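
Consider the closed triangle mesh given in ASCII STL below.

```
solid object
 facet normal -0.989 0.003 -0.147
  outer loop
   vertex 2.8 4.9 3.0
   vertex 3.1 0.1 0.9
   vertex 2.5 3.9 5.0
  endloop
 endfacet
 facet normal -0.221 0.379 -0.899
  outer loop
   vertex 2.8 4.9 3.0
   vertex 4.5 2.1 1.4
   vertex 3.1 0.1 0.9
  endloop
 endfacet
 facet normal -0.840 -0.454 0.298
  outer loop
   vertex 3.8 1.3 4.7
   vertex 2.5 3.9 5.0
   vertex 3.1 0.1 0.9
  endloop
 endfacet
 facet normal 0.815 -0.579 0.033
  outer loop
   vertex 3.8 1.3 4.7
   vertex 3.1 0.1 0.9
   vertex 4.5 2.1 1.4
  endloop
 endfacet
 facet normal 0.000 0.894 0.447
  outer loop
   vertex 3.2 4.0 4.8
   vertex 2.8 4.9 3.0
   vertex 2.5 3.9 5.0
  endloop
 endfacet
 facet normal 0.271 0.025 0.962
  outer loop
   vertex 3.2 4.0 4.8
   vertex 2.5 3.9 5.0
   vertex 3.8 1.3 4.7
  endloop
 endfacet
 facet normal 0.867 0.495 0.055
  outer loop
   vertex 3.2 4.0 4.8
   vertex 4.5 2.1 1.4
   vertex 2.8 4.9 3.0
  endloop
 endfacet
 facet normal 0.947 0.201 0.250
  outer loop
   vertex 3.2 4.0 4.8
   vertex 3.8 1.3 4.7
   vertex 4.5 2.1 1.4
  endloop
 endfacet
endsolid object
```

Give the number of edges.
12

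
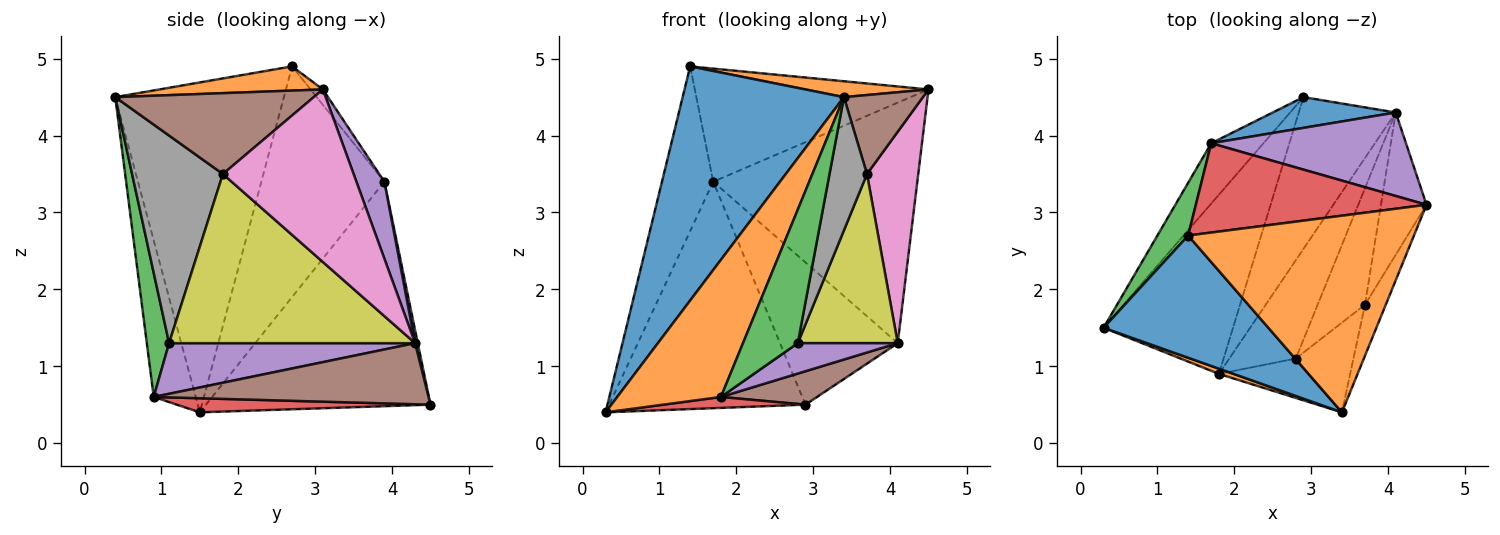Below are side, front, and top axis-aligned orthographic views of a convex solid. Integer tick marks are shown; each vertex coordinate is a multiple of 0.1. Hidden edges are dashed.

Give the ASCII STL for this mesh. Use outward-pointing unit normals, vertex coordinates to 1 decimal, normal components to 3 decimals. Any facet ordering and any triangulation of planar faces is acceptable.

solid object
 facet normal -0.680 -0.650 0.340
  outer loop
   vertex 1.4 2.7 4.9
   vertex 0.3 1.5 0.4
   vertex 3.4 0.4 4.5
  endloop
 endfacet
 facet normal 0.106 -0.080 0.991
  outer loop
   vertex 1.4 2.7 4.9
   vertex 3.4 0.4 4.5
   vertex 4.5 3.1 4.6
  endloop
 endfacet
 facet normal -0.916 0.382 0.122
  outer loop
   vertex 1.7 3.9 3.4
   vertex 0.3 1.5 0.4
   vertex 1.4 2.7 4.9
  endloop
 endfacet
 facet normal -0.041 0.784 0.619
  outer loop
   vertex 1.7 3.9 3.4
   vertex 1.4 2.7 4.9
   vertex 4.5 3.1 4.6
  endloop
 endfacet
 facet normal 0.128 0.937 0.325
  outer loop
   vertex 4.1 4.3 1.3
   vertex 1.7 3.9 3.4
   vertex 4.5 3.1 4.6
  endloop
 endfacet
 facet normal 0.904 -0.360 -0.232
  outer loop
   vertex 3.7 1.8 3.5
   vertex 4.5 3.1 4.6
   vertex 3.4 0.4 4.5
  endloop
 endfacet
 facet normal 0.904 -0.355 -0.239
  outer loop
   vertex 3.7 1.8 3.5
   vertex 4.1 4.3 1.3
   vertex 4.5 3.1 4.6
  endloop
 endfacet
 facet normal 0.895 -0.370 -0.249
  outer loop
   vertex 3.7 1.8 3.5
   vertex 3.4 0.4 4.5
   vertex 2.8 1.1 1.3
  endloop
 endfacet
 facet normal 0.897 -0.364 -0.251
  outer loop
   vertex 3.7 1.8 3.5
   vertex 2.8 1.1 1.3
   vertex 4.1 4.3 1.3
  endloop
 endfacet
 facet normal -0.741 0.648 -0.173
  outer loop
   vertex 2.9 4.5 0.5
   vertex 0.3 1.5 0.4
   vertex 1.7 3.9 3.4
  endloop
 endfacet
 facet normal 0.022 0.977 0.211
  outer loop
   vertex 2.9 4.5 0.5
   vertex 1.7 3.9 3.4
   vertex 4.1 4.3 1.3
  endloop
 endfacet
 facet normal -0.375 -0.926 0.035
  outer loop
   vertex 1.8 0.9 0.6
   vertex 3.4 0.4 4.5
   vertex 0.3 1.5 0.4
  endloop
 endfacet
 facet normal 0.363 -0.894 -0.264
  outer loop
   vertex 1.8 0.9 0.6
   vertex 2.8 1.1 1.3
   vertex 3.4 0.4 4.5
  endloop
 endfacet
 facet normal 0.108 -0.061 -0.992
  outer loop
   vertex 1.8 0.9 0.6
   vertex 0.3 1.5 0.4
   vertex 2.9 4.5 0.5
  endloop
 endfacet
 facet normal 0.588 -0.239 -0.772
  outer loop
   vertex 1.8 0.9 0.6
   vertex 4.1 4.3 1.3
   vertex 2.8 1.1 1.3
  endloop
 endfacet
 facet normal 0.524 -0.183 -0.832
  outer loop
   vertex 1.8 0.9 0.6
   vertex 2.9 4.5 0.5
   vertex 4.1 4.3 1.3
  endloop
 endfacet
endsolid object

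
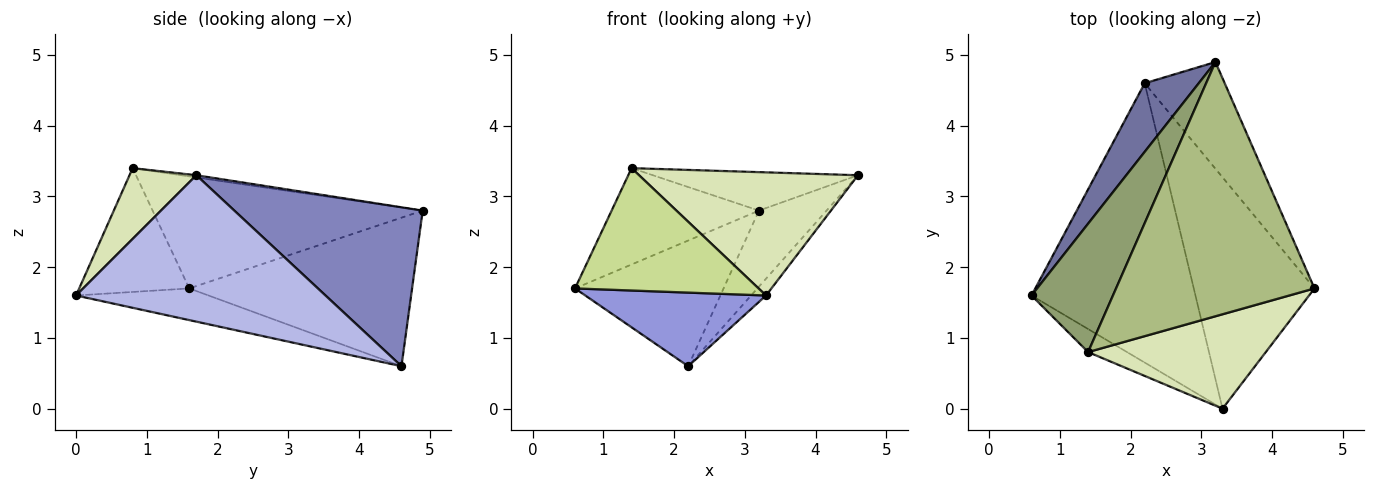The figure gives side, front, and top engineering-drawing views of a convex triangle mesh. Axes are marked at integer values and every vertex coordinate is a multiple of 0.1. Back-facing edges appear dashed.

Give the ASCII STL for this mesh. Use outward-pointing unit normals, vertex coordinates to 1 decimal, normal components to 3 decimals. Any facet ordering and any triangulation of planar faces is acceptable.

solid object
 facet normal -0.796 0.531 0.290
  outer loop
   vertex 2.2 4.6 0.6
   vertex 0.6 1.6 1.7
   vertex 3.2 4.9 2.8
  endloop
 endfacet
 facet normal 0.851 0.305 -0.428
  outer loop
   vertex 2.2 4.6 0.6
   vertex 3.2 4.9 2.8
   vertex 4.6 1.7 3.3
  endloop
 endfacet
 facet normal -0.184 -0.251 -0.951
  outer loop
   vertex 3.3 0.0 1.6
   vertex 0.6 1.6 1.7
   vertex 2.2 4.6 0.6
  endloop
 endfacet
 facet normal 0.771 0.046 -0.636
  outer loop
   vertex 3.3 0.0 1.6
   vertex 2.2 4.6 0.6
   vertex 4.6 1.7 3.3
  endloop
 endfacet
 facet normal -0.740 0.404 0.538
  outer loop
   vertex 1.4 0.8 3.4
   vertex 3.2 4.9 2.8
   vertex 0.6 1.6 1.7
  endloop
 endfacet
 facet normal -0.011 0.150 0.989
  outer loop
   vertex 1.4 0.8 3.4
   vertex 4.6 1.7 3.3
   vertex 3.2 4.9 2.8
  endloop
 endfacet
 facet normal -0.508 -0.847 -0.160
  outer loop
   vertex 1.4 0.8 3.4
   vertex 0.6 1.6 1.7
   vertex 3.3 0.0 1.6
  endloop
 endfacet
 facet normal 0.235 -0.771 0.591
  outer loop
   vertex 1.4 0.8 3.4
   vertex 3.3 0.0 1.6
   vertex 4.6 1.7 3.3
  endloop
 endfacet
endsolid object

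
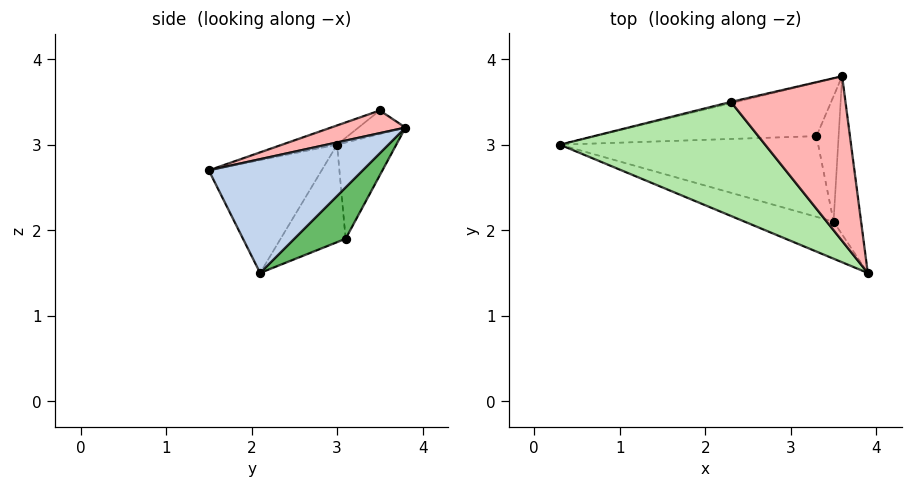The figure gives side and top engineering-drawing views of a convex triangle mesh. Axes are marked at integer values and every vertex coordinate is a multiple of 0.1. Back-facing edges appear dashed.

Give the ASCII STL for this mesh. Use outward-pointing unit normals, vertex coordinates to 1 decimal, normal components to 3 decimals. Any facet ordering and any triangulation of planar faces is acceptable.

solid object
 facet normal -0.388 -0.870 -0.306
  outer loop
   vertex 3.5 2.1 1.5
   vertex 3.9 1.5 2.7
   vertex 0.3 3.0 3.0
  endloop
 endfacet
 facet normal 0.957 0.175 -0.231
  outer loop
   vertex 3.5 2.1 1.5
   vertex 3.6 3.8 3.2
   vertex 3.9 1.5 2.7
  endloop
 endfacet
 facet normal -0.188 0.882 -0.432
  outer loop
   vertex 3.3 3.1 1.9
   vertex 0.3 3.0 3.0
   vertex 3.6 3.8 3.2
  endloop
 endfacet
 facet normal -0.338 0.291 -0.895
  outer loop
   vertex 3.3 3.1 1.9
   vertex 3.5 2.1 1.5
   vertex 0.3 3.0 3.0
  endloop
 endfacet
 facet normal 0.869 0.324 -0.375
  outer loop
   vertex 3.3 3.1 1.9
   vertex 3.6 3.8 3.2
   vertex 3.5 2.1 1.5
  endloop
 endfacet
 facet normal -0.086 -0.390 0.917
  outer loop
   vertex 2.3 3.5 3.4
   vertex 0.3 3.0 3.0
   vertex 3.9 1.5 2.7
  endloop
 endfacet
 facet normal -0.232 0.971 -0.053
  outer loop
   vertex 2.3 3.5 3.4
   vertex 3.6 3.8 3.2
   vertex 0.3 3.0 3.0
  endloop
 endfacet
 facet normal 0.191 -0.185 0.964
  outer loop
   vertex 2.3 3.5 3.4
   vertex 3.9 1.5 2.7
   vertex 3.6 3.8 3.2
  endloop
 endfacet
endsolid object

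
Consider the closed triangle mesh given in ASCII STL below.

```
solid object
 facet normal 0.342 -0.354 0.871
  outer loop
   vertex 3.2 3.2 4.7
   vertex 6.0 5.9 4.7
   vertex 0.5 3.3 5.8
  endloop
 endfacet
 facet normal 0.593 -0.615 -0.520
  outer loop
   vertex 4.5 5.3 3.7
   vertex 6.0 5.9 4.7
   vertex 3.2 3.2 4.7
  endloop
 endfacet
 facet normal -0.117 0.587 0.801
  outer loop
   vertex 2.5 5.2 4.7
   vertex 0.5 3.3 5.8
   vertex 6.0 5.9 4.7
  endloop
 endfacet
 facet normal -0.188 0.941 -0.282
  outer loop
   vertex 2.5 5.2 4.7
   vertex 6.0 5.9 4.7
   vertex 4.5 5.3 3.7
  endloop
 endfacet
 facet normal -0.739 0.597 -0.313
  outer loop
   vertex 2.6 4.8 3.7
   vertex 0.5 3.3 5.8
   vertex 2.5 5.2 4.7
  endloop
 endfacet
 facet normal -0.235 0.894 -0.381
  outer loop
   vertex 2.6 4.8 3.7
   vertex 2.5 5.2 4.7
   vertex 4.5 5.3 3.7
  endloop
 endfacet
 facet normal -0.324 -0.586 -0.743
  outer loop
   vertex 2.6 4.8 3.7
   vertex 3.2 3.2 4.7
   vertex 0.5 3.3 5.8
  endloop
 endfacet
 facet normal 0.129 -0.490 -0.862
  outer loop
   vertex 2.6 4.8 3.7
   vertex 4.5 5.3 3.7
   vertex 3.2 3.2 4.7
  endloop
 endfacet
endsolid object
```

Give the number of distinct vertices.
6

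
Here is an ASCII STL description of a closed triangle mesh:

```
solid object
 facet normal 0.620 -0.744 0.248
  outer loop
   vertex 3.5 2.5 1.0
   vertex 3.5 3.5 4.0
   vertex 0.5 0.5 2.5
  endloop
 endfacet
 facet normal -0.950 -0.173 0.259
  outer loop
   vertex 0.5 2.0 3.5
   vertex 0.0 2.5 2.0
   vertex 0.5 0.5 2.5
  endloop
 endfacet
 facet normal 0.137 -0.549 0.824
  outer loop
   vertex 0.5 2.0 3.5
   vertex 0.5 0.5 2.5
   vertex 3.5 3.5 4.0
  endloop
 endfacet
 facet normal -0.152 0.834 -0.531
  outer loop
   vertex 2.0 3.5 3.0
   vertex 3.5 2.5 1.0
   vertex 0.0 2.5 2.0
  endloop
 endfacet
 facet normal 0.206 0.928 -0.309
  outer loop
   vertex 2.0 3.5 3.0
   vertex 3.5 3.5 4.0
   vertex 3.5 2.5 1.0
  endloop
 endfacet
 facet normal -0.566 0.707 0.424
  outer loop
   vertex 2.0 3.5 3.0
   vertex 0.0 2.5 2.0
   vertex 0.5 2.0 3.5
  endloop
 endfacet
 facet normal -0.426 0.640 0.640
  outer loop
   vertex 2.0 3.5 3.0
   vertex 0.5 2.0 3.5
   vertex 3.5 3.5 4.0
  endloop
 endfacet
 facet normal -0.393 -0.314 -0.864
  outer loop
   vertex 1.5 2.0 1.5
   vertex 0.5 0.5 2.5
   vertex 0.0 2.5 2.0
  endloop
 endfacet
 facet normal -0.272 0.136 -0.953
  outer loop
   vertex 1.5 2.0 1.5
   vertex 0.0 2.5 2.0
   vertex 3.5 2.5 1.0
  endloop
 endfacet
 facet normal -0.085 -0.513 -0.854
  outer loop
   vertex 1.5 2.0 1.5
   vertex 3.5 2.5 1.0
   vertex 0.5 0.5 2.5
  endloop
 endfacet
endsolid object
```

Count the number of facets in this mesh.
10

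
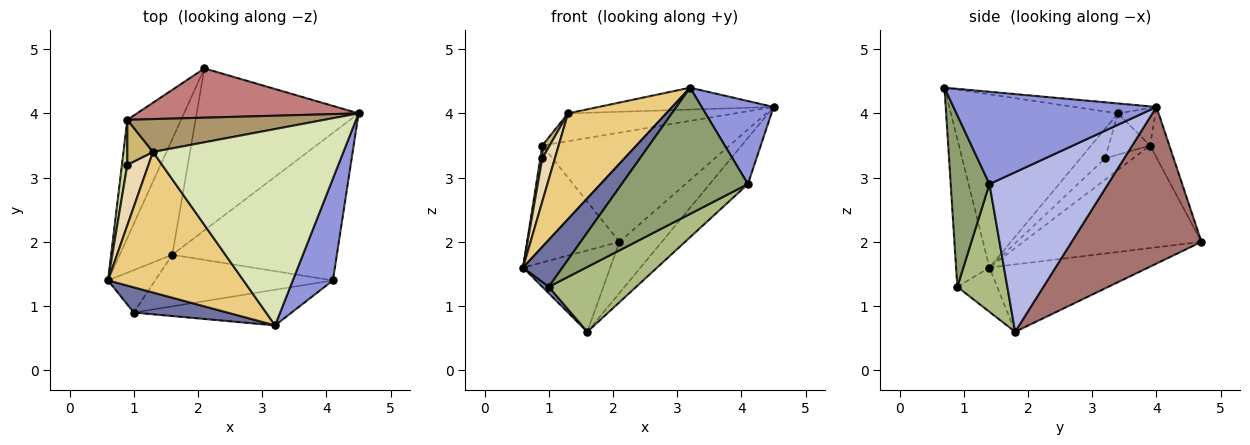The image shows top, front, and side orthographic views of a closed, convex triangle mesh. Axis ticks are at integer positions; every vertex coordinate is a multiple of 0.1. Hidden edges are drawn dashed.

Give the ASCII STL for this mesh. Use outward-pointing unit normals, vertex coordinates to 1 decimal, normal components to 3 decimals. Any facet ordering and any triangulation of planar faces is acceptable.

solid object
 facet normal -0.598 -0.706 0.379
  outer loop
   vertex 1.0 0.9 1.3
   vertex 3.2 0.7 4.4
   vertex 0.6 1.4 1.6
  endloop
 endfacet
 facet normal -0.681 -0.110 -0.724
  outer loop
   vertex 1.0 0.9 1.3
   vertex 0.6 1.4 1.6
   vertex 1.6 1.8 0.6
  endloop
 endfacet
 facet normal 0.872 -0.309 0.379
  outer loop
   vertex 4.1 1.4 2.9
   vertex 4.5 4.0 4.1
   vertex 3.2 0.7 4.4
  endloop
 endfacet
 facet normal 0.679 0.219 -0.700
  outer loop
   vertex 4.1 1.4 2.9
   vertex 1.6 1.8 0.6
   vertex 4.5 4.0 4.1
  endloop
 endfacet
 facet normal 0.283 -0.923 -0.261
  outer loop
   vertex 4.1 1.4 2.9
   vertex 3.2 0.7 4.4
   vertex 1.0 0.9 1.3
  endloop
 endfacet
 facet normal 0.408 -0.714 -0.568
  outer loop
   vertex 4.1 1.4 2.9
   vertex 1.0 0.9 1.3
   vertex 1.6 1.8 0.6
  endloop
 endfacet
 facet normal -0.967 -0.070 0.245
  outer loop
   vertex 0.9 3.2 3.3
   vertex 0.9 3.9 3.5
   vertex 0.6 1.4 1.6
  endloop
 endfacet
 facet normal -0.052 0.111 0.993
  outer loop
   vertex 1.3 3.4 4.0
   vertex 3.2 0.7 4.4
   vertex 4.5 4.0 4.1
  endloop
 endfacet
 facet normal -0.144 0.640 0.755
  outer loop
   vertex 1.3 3.4 4.0
   vertex 4.5 4.0 4.1
   vertex 0.9 3.9 3.5
  endloop
 endfacet
 facet normal -0.840 -0.149 0.522
  outer loop
   vertex 1.3 3.4 4.0
   vertex 0.9 3.9 3.5
   vertex 0.9 3.2 3.3
  endloop
 endfacet
 facet normal -0.715 -0.420 0.559
  outer loop
   vertex 1.3 3.4 4.0
   vertex 0.6 1.4 1.6
   vertex 3.2 0.7 4.4
  endloop
 endfacet
 facet normal -0.750 -0.383 0.538
  outer loop
   vertex 1.3 3.4 4.0
   vertex 0.9 3.2 3.3
   vertex 0.6 1.4 1.6
  endloop
 endfacet
 facet normal 0.678 0.222 -0.701
  outer loop
   vertex 2.1 4.7 2.0
   vertex 4.5 4.0 4.1
   vertex 1.6 1.8 0.6
  endloop
 endfacet
 facet normal -0.093 0.908 0.409
  outer loop
   vertex 2.1 4.7 2.0
   vertex 0.9 3.9 3.5
   vertex 4.5 4.0 4.1
  endloop
 endfacet
 facet normal -0.723 0.397 -0.565
  outer loop
   vertex 2.1 4.7 2.0
   vertex 1.6 1.8 0.6
   vertex 0.6 1.4 1.6
  endloop
 endfacet
 facet normal -0.805 0.417 -0.422
  outer loop
   vertex 2.1 4.7 2.0
   vertex 0.6 1.4 1.6
   vertex 0.9 3.9 3.5
  endloop
 endfacet
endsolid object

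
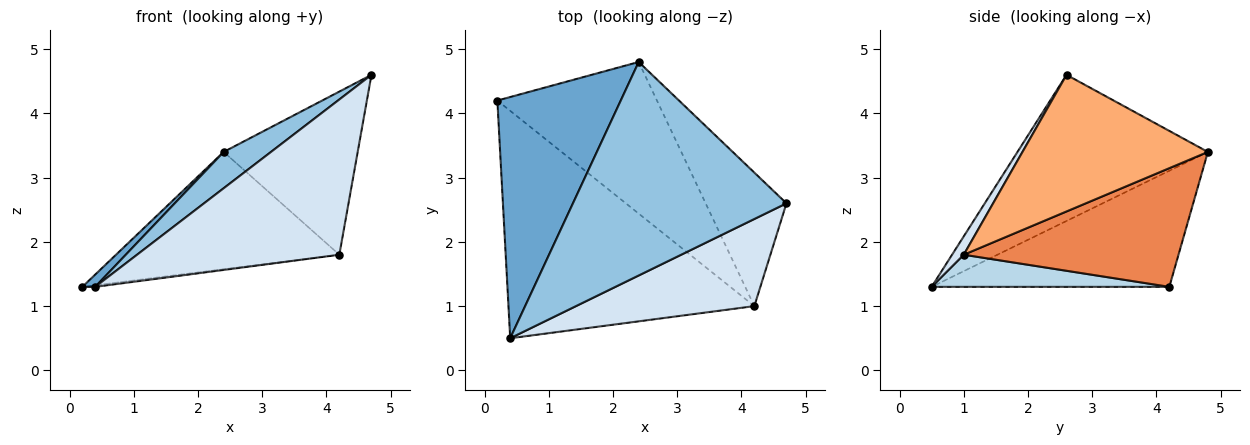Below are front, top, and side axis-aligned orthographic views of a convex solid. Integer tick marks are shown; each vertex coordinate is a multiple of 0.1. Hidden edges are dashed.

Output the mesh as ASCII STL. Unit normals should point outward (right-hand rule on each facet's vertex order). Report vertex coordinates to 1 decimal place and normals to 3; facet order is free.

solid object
 facet normal -0.685 -0.037 0.728
  outer loop
   vertex 2.4 4.8 3.4
   vertex 0.2 4.2 1.3
   vertex 0.4 0.5 1.3
  endloop
 endfacet
 facet normal -0.559 -0.139 0.817
  outer loop
   vertex 2.4 4.8 3.4
   vertex 0.4 0.5 1.3
   vertex 4.7 2.6 4.6
  endloop
 endfacet
 facet normal 0.130 0.007 -0.992
  outer loop
   vertex 4.2 1.0 1.8
   vertex 0.4 0.5 1.3
   vertex 0.2 4.2 1.3
  endloop
 endfacet
 facet normal 0.050 -0.871 0.489
  outer loop
   vertex 4.2 1.0 1.8
   vertex 4.7 2.6 4.6
   vertex 0.4 0.5 1.3
  endloop
 endfacet
 facet normal 0.507 0.527 -0.682
  outer loop
   vertex 4.2 1.0 1.8
   vertex 0.2 4.2 1.3
   vertex 2.4 4.8 3.4
  endloop
 endfacet
 facet normal 0.731 0.528 -0.432
  outer loop
   vertex 4.2 1.0 1.8
   vertex 2.4 4.8 3.4
   vertex 4.7 2.6 4.6
  endloop
 endfacet
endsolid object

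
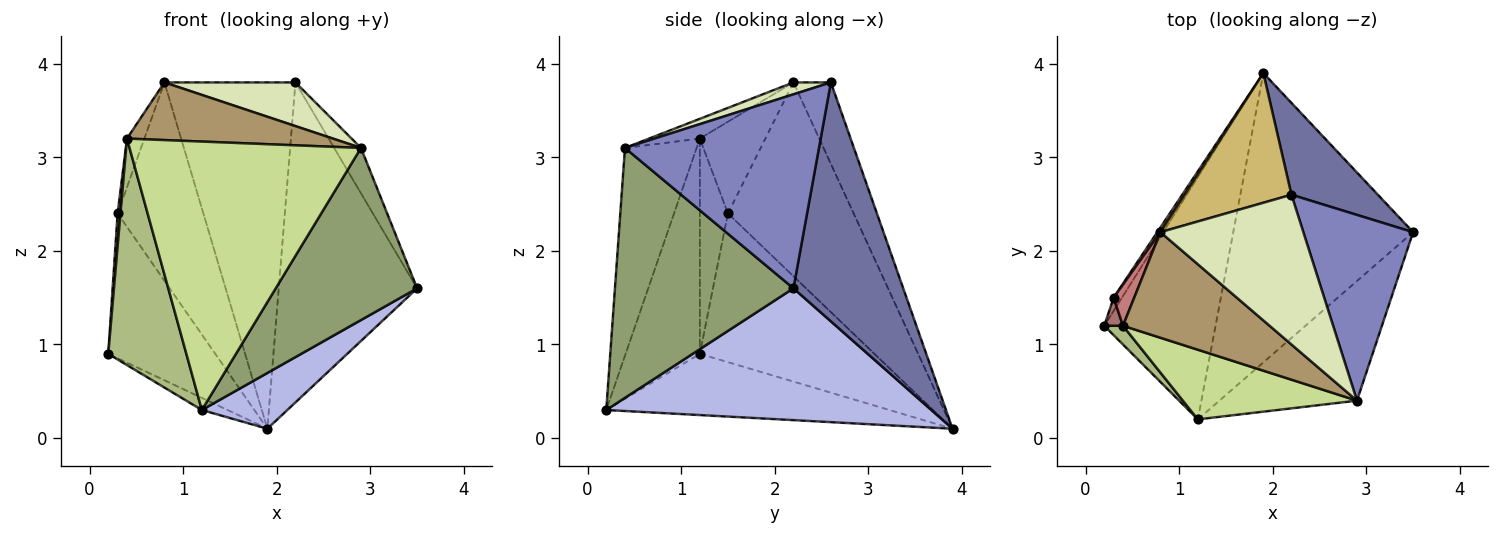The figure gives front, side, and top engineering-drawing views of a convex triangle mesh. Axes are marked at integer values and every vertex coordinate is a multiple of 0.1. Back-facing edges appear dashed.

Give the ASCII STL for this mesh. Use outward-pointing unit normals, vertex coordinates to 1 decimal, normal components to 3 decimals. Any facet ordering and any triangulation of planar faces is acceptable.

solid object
 facet normal 0.606 0.764 0.219
  outer loop
   vertex 2.2 2.6 3.8
   vertex 3.5 2.2 1.6
   vertex 1.9 3.9 0.1
  endloop
 endfacet
 facet normal 0.864 0.119 0.489
  outer loop
   vertex 2.9 0.4 3.1
   vertex 3.5 2.2 1.6
   vertex 2.2 2.6 3.8
  endloop
 endfacet
 facet normal -0.481 0.044 -0.875
  outer loop
   vertex 1.2 0.2 0.3
   vertex 0.2 1.2 0.9
   vertex 1.9 3.9 0.1
  endloop
 endfacet
 facet normal 0.584 -0.154 -0.797
  outer loop
   vertex 1.2 0.2 0.3
   vertex 1.9 3.9 0.1
   vertex 3.5 2.2 1.6
  endloop
 endfacet
 facet normal 0.720 -0.570 -0.396
  outer loop
   vertex 1.2 0.2 0.3
   vertex 3.5 2.2 1.6
   vertex 2.9 0.4 3.1
  endloop
 endfacet
 facet normal -0.688 -0.724 0.060
  outer loop
   vertex 0.4 1.2 3.2
   vertex 0.2 1.2 0.9
   vertex 1.2 0.2 0.3
  endloop
 endfacet
 facet normal -0.287 -0.927 0.241
  outer loop
   vertex 0.4 1.2 3.2
   vertex 1.2 0.2 0.3
   vertex 2.9 0.4 3.1
  endloop
 endfacet
 facet normal 0.080 -0.279 0.957
  outer loop
   vertex 0.8 2.2 3.8
   vertex 2.9 0.4 3.1
   vertex 2.2 2.6 3.8
  endloop
 endfacet
 facet normal -0.117 -0.476 0.872
  outer loop
   vertex 0.8 2.2 3.8
   vertex 0.4 1.2 3.2
   vertex 2.9 0.4 3.1
  endloop
 endfacet
 facet normal -0.258 0.905 0.339
  outer loop
   vertex 0.8 2.2 3.8
   vertex 2.2 2.6 3.8
   vertex 1.9 3.9 0.1
  endloop
 endfacet
 facet normal -0.852 0.522 -0.048
  outer loop
   vertex 0.3 1.5 2.4
   vertex 1.9 3.9 0.1
   vertex 0.2 1.2 0.9
  endloop
 endfacet
 facet normal -0.826 0.563 0.013
  outer loop
   vertex 0.3 1.5 2.4
   vertex 0.8 2.2 3.8
   vertex 1.9 3.9 0.1
  endloop
 endfacet
 facet normal -0.991 -0.101 0.086
  outer loop
   vertex 0.3 1.5 2.4
   vertex 0.2 1.2 0.9
   vertex 0.4 1.2 3.2
  endloop
 endfacet
 facet normal -0.945 0.251 0.212
  outer loop
   vertex 0.3 1.5 2.4
   vertex 0.4 1.2 3.2
   vertex 0.8 2.2 3.8
  endloop
 endfacet
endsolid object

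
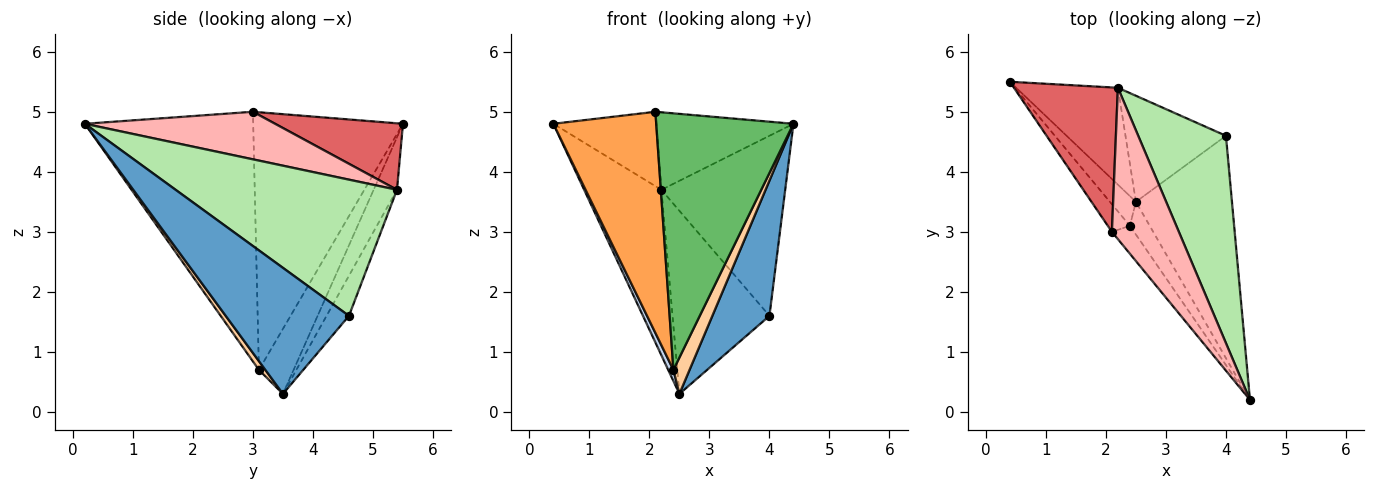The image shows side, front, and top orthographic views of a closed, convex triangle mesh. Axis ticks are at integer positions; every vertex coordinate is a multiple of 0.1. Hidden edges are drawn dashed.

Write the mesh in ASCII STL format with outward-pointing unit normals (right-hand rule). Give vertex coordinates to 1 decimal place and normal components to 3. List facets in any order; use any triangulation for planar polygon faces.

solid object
 facet normal 0.746 -0.346 -0.569
  outer loop
   vertex 4.0 4.6 1.6
   vertex 4.4 0.2 4.8
   vertex 2.5 3.5 0.3
  endloop
 endfacet
 facet normal -0.920 -0.138 -0.368
  outer loop
   vertex 2.4 3.1 0.7
   vertex 0.4 5.5 4.8
   vertex 2.5 3.5 0.3
  endloop
 endfacet
 facet normal -0.822 -0.565 -0.070
  outer loop
   vertex 2.4 3.1 0.7
   vertex 2.1 3.0 5.0
   vertex 0.4 5.5 4.8
  endloop
 endfacet
 facet normal 0.283 -0.713 -0.642
  outer loop
   vertex 2.4 3.1 0.7
   vertex 2.5 3.5 0.3
   vertex 4.4 0.2 4.8
  endloop
 endfacet
 facet normal -0.773 -0.630 -0.069
  outer loop
   vertex 2.4 3.1 0.7
   vertex 4.4 0.2 4.8
   vertex 2.1 3.0 5.0
  endloop
 endfacet
 facet normal 0.761 0.426 0.490
  outer loop
   vertex 2.2 5.4 3.7
   vertex 4.4 0.2 4.8
   vertex 4.0 4.6 1.6
  endloop
 endfacet
 facet normal 0.494 0.398 0.773
  outer loop
   vertex 2.2 5.4 3.7
   vertex 0.4 5.5 4.8
   vertex 2.1 3.0 5.0
  endloop
 endfacet
 facet normal 0.534 0.385 0.752
  outer loop
   vertex 2.2 5.4 3.7
   vertex 2.1 3.0 5.0
   vertex 4.4 0.2 4.8
  endloop
 endfacet
 facet normal -0.252 0.835 -0.489
  outer loop
   vertex 2.2 5.4 3.7
   vertex 2.5 3.5 0.3
   vertex 0.4 5.5 4.8
  endloop
 endfacet
 facet normal -0.196 0.848 -0.491
  outer loop
   vertex 2.2 5.4 3.7
   vertex 4.0 4.6 1.6
   vertex 2.5 3.5 0.3
  endloop
 endfacet
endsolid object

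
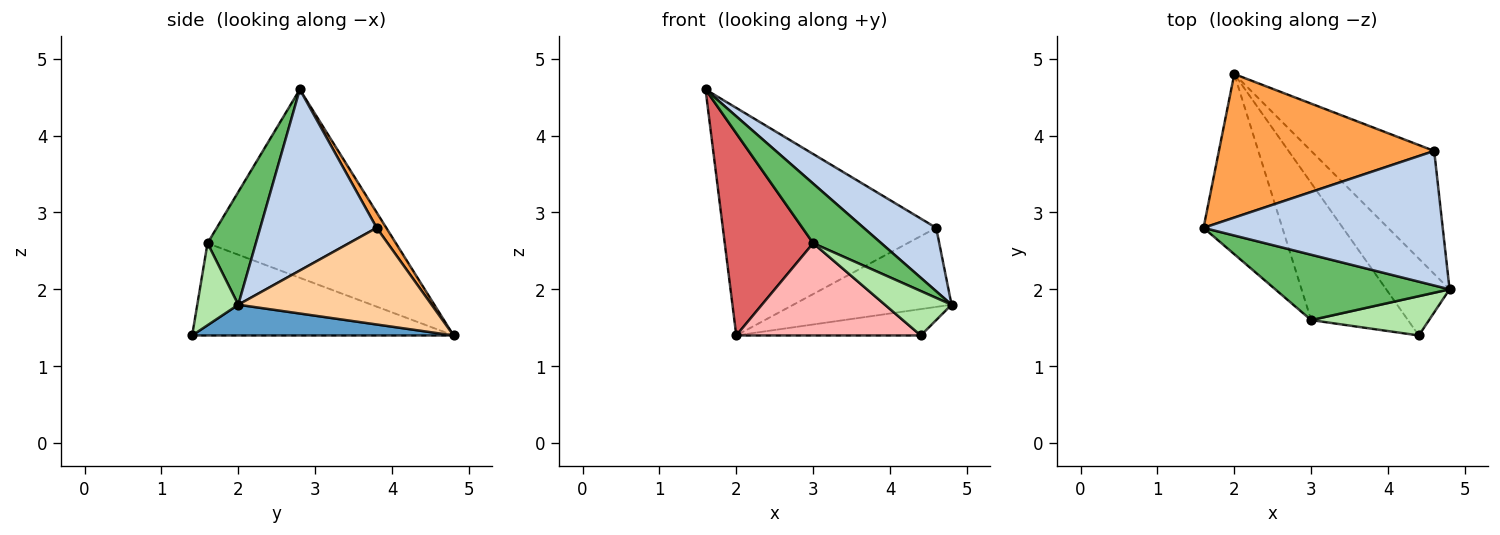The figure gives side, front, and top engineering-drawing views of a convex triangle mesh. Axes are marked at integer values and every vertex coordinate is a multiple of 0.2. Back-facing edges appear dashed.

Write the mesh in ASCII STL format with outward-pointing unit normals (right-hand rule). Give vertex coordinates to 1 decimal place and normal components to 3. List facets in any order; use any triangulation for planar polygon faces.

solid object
 facet normal 0.418 0.295 -0.860
  outer loop
   vertex 4.4 1.4 1.4
   vertex 2.0 4.8 1.4
   vertex 4.8 2.0 1.8
  endloop
 endfacet
 facet normal 0.565 -0.352 0.746
  outer loop
   vertex 4.6 3.8 2.8
   vertex 1.6 2.8 4.6
   vertex 4.8 2.0 1.8
  endloop
 endfacet
 facet normal 0.038 0.845 0.533
  outer loop
   vertex 4.6 3.8 2.8
   vertex 2.0 4.8 1.4
   vertex 1.6 2.8 4.6
  endloop
 endfacet
 facet normal 0.551 0.451 -0.702
  outer loop
   vertex 4.6 3.8 2.8
   vertex 4.8 2.0 1.8
   vertex 2.0 4.8 1.4
  endloop
 endfacet
 facet normal 0.431 -0.608 0.667
  outer loop
   vertex 3.0 1.6 2.6
   vertex 4.8 2.0 1.8
   vertex 1.6 2.8 4.6
  endloop
 endfacet
 facet normal 0.419 -0.680 0.602
  outer loop
   vertex 3.0 1.6 2.6
   vertex 4.4 1.4 1.4
   vertex 4.8 2.0 1.8
  endloop
 endfacet
 facet normal -0.847 -0.397 -0.354
  outer loop
   vertex 3.0 1.6 2.6
   vertex 1.6 2.8 4.6
   vertex 2.0 4.8 1.4
  endloop
 endfacet
 facet normal -0.620 -0.438 -0.651
  outer loop
   vertex 3.0 1.6 2.6
   vertex 2.0 4.8 1.4
   vertex 4.4 1.4 1.4
  endloop
 endfacet
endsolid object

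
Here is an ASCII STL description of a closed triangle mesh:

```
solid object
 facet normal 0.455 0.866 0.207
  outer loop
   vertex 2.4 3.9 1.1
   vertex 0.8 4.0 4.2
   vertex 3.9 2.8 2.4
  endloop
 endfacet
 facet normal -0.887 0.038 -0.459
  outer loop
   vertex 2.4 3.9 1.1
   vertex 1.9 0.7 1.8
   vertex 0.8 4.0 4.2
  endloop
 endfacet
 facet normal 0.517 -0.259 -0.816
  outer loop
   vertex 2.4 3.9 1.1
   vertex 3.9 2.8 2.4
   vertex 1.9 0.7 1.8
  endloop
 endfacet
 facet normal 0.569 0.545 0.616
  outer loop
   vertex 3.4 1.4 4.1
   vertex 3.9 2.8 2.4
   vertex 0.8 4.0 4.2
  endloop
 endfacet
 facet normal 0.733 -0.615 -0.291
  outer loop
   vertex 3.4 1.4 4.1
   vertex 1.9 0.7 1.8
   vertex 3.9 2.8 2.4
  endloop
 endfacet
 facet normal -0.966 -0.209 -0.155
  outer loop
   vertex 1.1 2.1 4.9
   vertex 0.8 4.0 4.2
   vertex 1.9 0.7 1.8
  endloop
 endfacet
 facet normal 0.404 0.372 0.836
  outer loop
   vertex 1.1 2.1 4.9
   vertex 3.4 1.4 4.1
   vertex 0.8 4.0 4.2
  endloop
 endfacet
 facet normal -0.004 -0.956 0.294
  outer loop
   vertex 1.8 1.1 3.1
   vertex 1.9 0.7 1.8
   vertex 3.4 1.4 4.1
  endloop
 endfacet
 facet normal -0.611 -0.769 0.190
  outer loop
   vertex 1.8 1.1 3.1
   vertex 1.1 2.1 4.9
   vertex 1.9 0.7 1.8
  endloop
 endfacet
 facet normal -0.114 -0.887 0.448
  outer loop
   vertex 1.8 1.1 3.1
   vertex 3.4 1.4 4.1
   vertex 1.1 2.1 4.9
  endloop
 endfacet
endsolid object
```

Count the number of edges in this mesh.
15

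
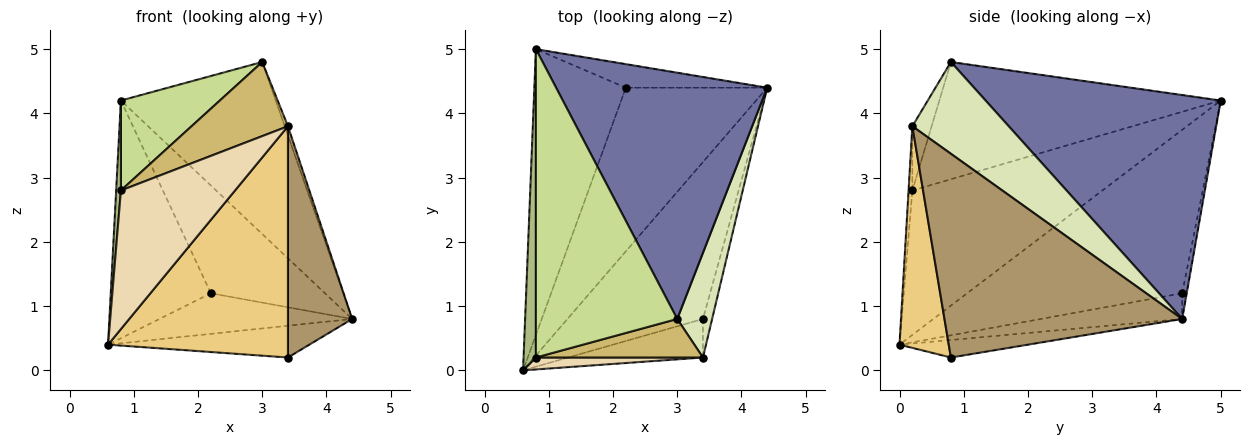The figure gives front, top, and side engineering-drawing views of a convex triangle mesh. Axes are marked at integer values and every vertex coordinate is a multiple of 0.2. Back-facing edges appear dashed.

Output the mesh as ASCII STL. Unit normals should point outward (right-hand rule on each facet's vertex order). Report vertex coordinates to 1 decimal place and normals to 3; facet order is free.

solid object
 facet normal 0.656 0.432 0.619
  outer loop
   vertex 3.0 0.8 4.8
   vertex 4.4 4.4 0.8
   vertex 0.8 5.0 4.2
  endloop
 endfacet
 facet normal -0.126 0.197 -0.972
  outer loop
   vertex 3.4 0.8 0.2
   vertex 0.6 0.0 0.4
   vertex 4.4 4.4 0.8
  endloop
 endfacet
 facet normal -0.174 0.237 -0.956
  outer loop
   vertex 2.2 4.4 1.2
   vertex 4.4 4.4 0.8
   vertex 0.6 0.0 0.4
  endloop
 endfacet
 facet normal -0.808 0.376 -0.453
  outer loop
   vertex 2.2 4.4 1.2
   vertex 0.6 0.0 0.4
   vertex 0.8 5.0 4.2
  endloop
 endfacet
 facet normal -0.039 0.976 -0.213
  outer loop
   vertex 2.2 4.4 1.2
   vertex 0.8 5.0 4.2
   vertex 4.4 4.4 0.8
  endloop
 endfacet
 facet normal -0.996 -0.025 0.085
  outer loop
   vertex 0.8 0.2 2.8
   vertex 0.8 5.0 4.2
   vertex 0.6 0.0 0.4
  endloop
 endfacet
 facet normal -0.623 -0.219 0.751
  outer loop
   vertex 0.8 0.2 2.8
   vertex 3.0 0.8 4.8
   vertex 0.8 5.0 4.2
  endloop
 endfacet
 facet normal 0.934 0.031 0.355
  outer loop
   vertex 3.4 0.2 3.8
   vertex 4.4 4.4 0.8
   vertex 3.0 0.8 4.8
  endloop
 endfacet
 facet normal 0.964 -0.261 -0.043
  outer loop
   vertex 3.4 0.2 3.8
   vertex 3.4 0.8 0.2
   vertex 4.4 4.4 0.8
  endloop
 endfacet
 facet normal -0.175 -0.874 0.454
  outer loop
   vertex 3.4 0.2 3.8
   vertex 3.0 0.8 4.8
   vertex 0.8 0.2 2.8
  endloop
 endfacet
 facet normal 0.261 -0.952 -0.159
  outer loop
   vertex 3.4 0.2 3.8
   vertex 0.6 0.0 0.4
   vertex 3.4 0.8 0.2
  endloop
 endfacet
 facet normal -0.033 -0.996 0.086
  outer loop
   vertex 3.4 0.2 3.8
   vertex 0.8 0.2 2.8
   vertex 0.6 0.0 0.4
  endloop
 endfacet
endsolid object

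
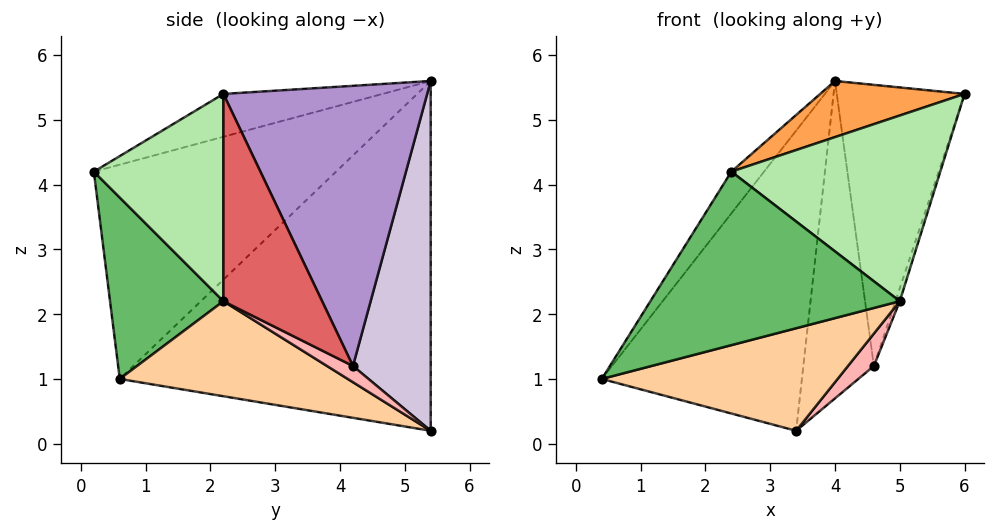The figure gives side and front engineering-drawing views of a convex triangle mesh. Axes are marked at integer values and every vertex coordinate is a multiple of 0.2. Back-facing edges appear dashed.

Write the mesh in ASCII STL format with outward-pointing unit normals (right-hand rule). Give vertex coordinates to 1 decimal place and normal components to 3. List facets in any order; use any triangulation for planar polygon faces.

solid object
 facet normal -0.837 0.539 0.093
  outer loop
   vertex 4.0 5.4 5.6
   vertex 3.4 5.4 0.2
   vertex 0.4 0.6 1.0
  endloop
 endfacet
 facet normal -0.836 0.113 0.537
  outer loop
   vertex 2.4 0.2 4.2
   vertex 4.0 5.4 5.6
   vertex 0.4 0.6 1.0
  endloop
 endfacet
 facet normal -0.212 -0.193 0.958
  outer loop
   vertex 2.4 0.2 4.2
   vertex 6.0 2.2 5.4
   vertex 4.0 5.4 5.6
  endloop
 endfacet
 facet normal 0.351 -0.363 -0.863
  outer loop
   vertex 5.0 2.2 2.2
   vertex 0.4 0.6 1.0
   vertex 3.4 5.4 0.2
  endloop
 endfacet
 facet normal 0.388 -0.853 -0.349
  outer loop
   vertex 5.0 2.2 2.2
   vertex 2.4 0.2 4.2
   vertex 0.4 0.6 1.0
  endloop
 endfacet
 facet normal 0.520 -0.839 -0.163
  outer loop
   vertex 5.0 2.2 2.2
   vertex 6.0 2.2 5.4
   vertex 2.4 0.2 4.2
  endloop
 endfacet
 facet normal 0.954 0.042 -0.298
  outer loop
   vertex 4.6 4.2 1.2
   vertex 6.0 2.2 5.4
   vertex 5.0 2.2 2.2
  endloop
 endfacet
 facet normal 0.359 -0.359 -0.862
  outer loop
   vertex 4.6 4.2 1.2
   vertex 5.0 2.2 2.2
   vertex 3.4 5.4 0.2
  endloop
 endfacet
 facet normal 0.847 0.531 -0.029
  outer loop
   vertex 4.6 4.2 1.2
   vertex 4.0 5.4 5.6
   vertex 6.0 2.2 5.4
  endloop
 endfacet
 facet normal 0.738 0.670 -0.082
  outer loop
   vertex 4.6 4.2 1.2
   vertex 3.4 5.4 0.2
   vertex 4.0 5.4 5.6
  endloop
 endfacet
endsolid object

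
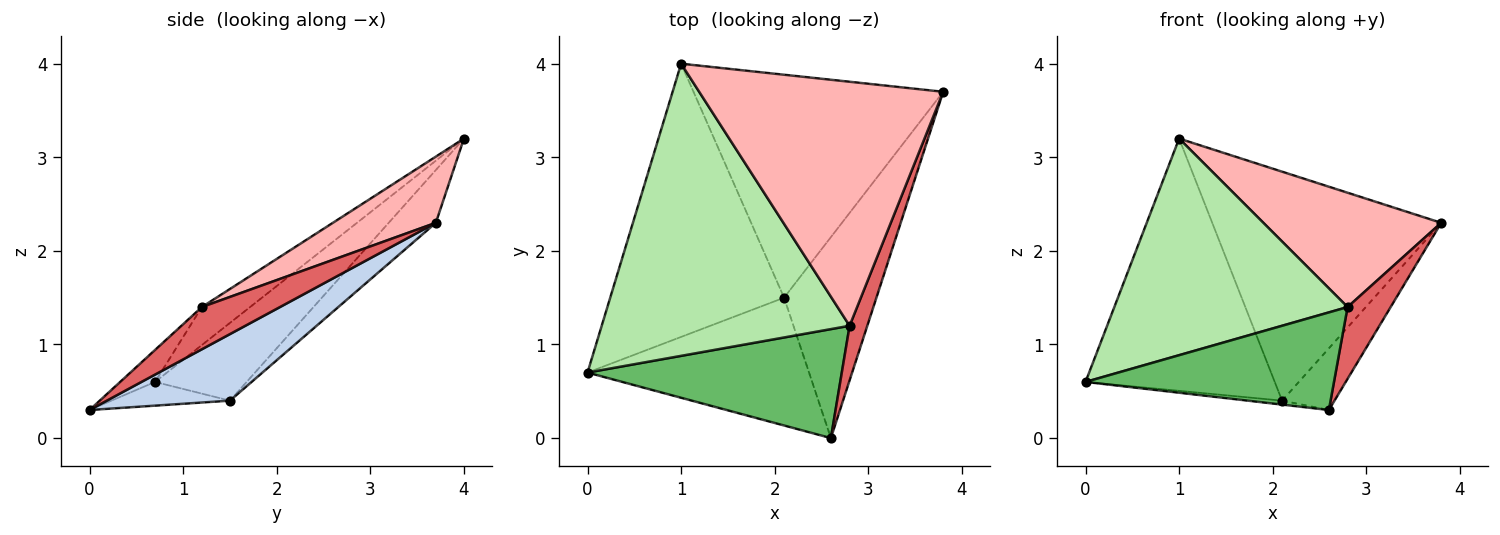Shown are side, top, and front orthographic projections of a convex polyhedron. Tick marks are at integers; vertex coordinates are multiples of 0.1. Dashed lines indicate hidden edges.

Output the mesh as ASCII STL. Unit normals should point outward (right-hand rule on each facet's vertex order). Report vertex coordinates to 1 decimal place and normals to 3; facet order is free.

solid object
 facet normal -0.106 0.031 -0.994
  outer loop
   vertex 2.1 1.5 0.4
   vertex 2.6 0.0 0.3
   vertex 0.0 0.7 0.6
  endloop
 endfacet
 facet normal 0.567 0.242 -0.787
  outer loop
   vertex 2.1 1.5 0.4
   vertex 3.8 3.7 2.3
   vertex 2.6 0.0 0.3
  endloop
 endfacet
 facet normal -0.312 0.645 -0.698
  outer loop
   vertex 2.1 1.5 0.4
   vertex 0.0 0.7 0.6
   vertex 1.0 4.0 3.2
  endloop
 endfacet
 facet normal -0.146 0.709 -0.690
  outer loop
   vertex 2.1 1.5 0.4
   vertex 1.0 4.0 3.2
   vertex 3.8 3.7 2.3
  endloop
 endfacet
 facet normal -0.093 -0.664 0.742
  outer loop
   vertex 2.8 1.2 1.4
   vertex 0.0 0.7 0.6
   vertex 2.6 0.0 0.3
  endloop
 endfacet
 facet normal -0.122 -0.591 0.797
  outer loop
   vertex 2.8 1.2 1.4
   vertex 1.0 4.0 3.2
   vertex 0.0 0.7 0.6
  endloop
 endfacet
 facet normal 0.822 -0.453 0.345
  outer loop
   vertex 2.8 1.2 1.4
   vertex 2.6 0.0 0.3
   vertex 3.8 3.7 2.3
  endloop
 endfacet
 facet normal 0.239 -0.412 0.879
  outer loop
   vertex 2.8 1.2 1.4
   vertex 3.8 3.7 2.3
   vertex 1.0 4.0 3.2
  endloop
 endfacet
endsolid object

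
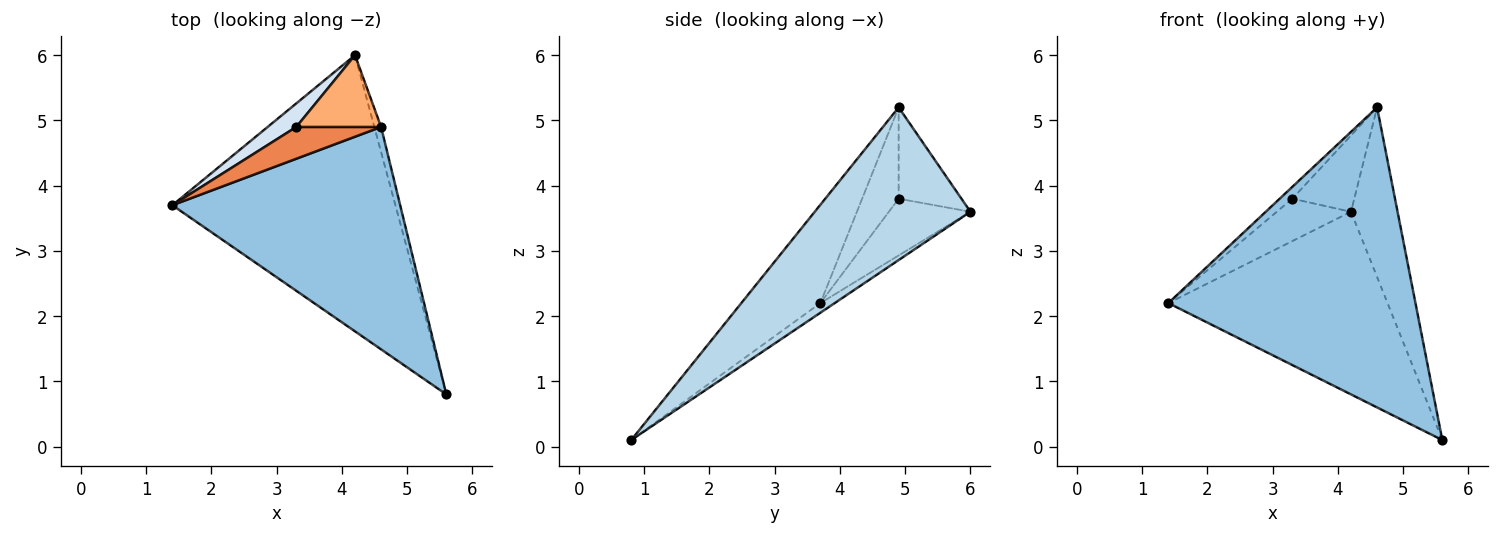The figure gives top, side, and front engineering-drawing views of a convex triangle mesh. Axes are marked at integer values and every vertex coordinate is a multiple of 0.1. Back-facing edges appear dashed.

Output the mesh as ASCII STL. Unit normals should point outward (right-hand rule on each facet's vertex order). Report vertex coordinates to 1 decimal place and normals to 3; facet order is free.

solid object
 facet normal -0.036 0.551 -0.834
  outer loop
   vertex 4.2 6.0 3.6
   vertex 5.6 0.8 0.1
   vertex 1.4 3.7 2.2
  endloop
 endfacet
 facet normal -0.249 -0.778 0.577
  outer loop
   vertex 4.6 4.9 5.2
   vertex 1.4 3.7 2.2
   vertex 5.6 0.8 0.1
  endloop
 endfacet
 facet normal 0.957 0.286 -0.042
  outer loop
   vertex 4.6 4.9 5.2
   vertex 5.6 0.8 0.1
   vertex 4.2 6.0 3.6
  endloop
 endfacet
 facet normal -0.693 0.630 0.350
  outer loop
   vertex 3.3 4.9 3.8
   vertex 4.2 6.0 3.6
   vertex 1.4 3.7 2.2
  endloop
 endfacet
 facet normal -0.710 0.245 0.660
  outer loop
   vertex 3.3 4.9 3.8
   vertex 1.4 3.7 2.2
   vertex 4.6 4.9 5.2
  endloop
 endfacet
 facet normal -0.594 0.586 0.551
  outer loop
   vertex 3.3 4.9 3.8
   vertex 4.6 4.9 5.2
   vertex 4.2 6.0 3.6
  endloop
 endfacet
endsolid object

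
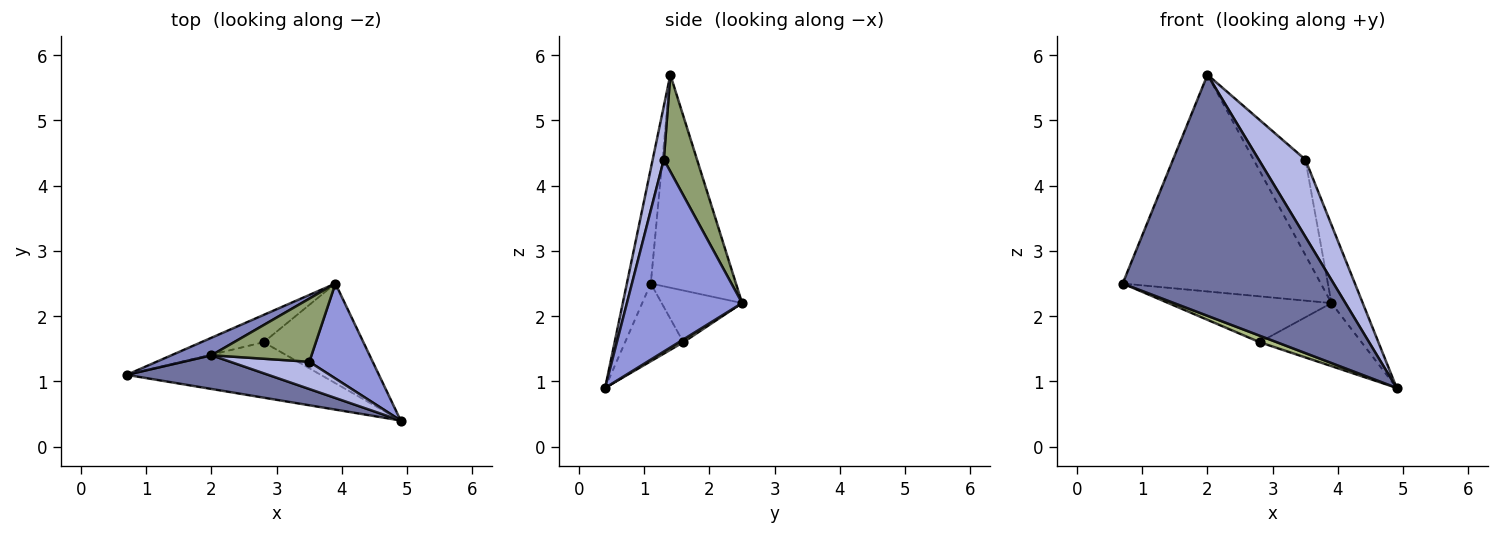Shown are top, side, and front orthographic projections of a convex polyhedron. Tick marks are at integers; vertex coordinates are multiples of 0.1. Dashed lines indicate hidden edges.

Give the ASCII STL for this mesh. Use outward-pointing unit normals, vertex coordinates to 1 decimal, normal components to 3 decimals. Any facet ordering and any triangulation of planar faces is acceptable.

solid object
 facet normal -0.112 -0.984 0.138
  outer loop
   vertex 2.0 1.4 5.7
   vertex 0.7 1.1 2.5
   vertex 4.9 0.4 0.9
  endloop
 endfacet
 facet normal -0.394 0.916 0.074
  outer loop
   vertex 2.0 1.4 5.7
   vertex 3.9 2.5 2.2
   vertex 0.7 1.1 2.5
  endloop
 endfacet
 facet normal 0.919 0.250 0.304
  outer loop
   vertex 3.5 1.3 4.4
   vertex 4.9 0.4 0.9
   vertex 3.9 2.5 2.2
  endloop
 endfacet
 facet normal 0.220 -0.920 0.325
  outer loop
   vertex 3.5 1.3 4.4
   vertex 2.0 1.4 5.7
   vertex 4.9 0.4 0.9
  endloop
 endfacet
 facet normal 0.471 0.736 0.487
  outer loop
   vertex 3.5 1.3 4.4
   vertex 3.9 2.5 2.2
   vertex 2.0 1.4 5.7
  endloop
 endfacet
 facet normal -0.370 -0.109 -0.923
  outer loop
   vertex 2.8 1.6 1.6
   vertex 4.9 0.4 0.9
   vertex 0.7 1.1 2.5
  endloop
 endfacet
 facet normal -0.390 0.791 -0.471
  outer loop
   vertex 2.8 1.6 1.6
   vertex 0.7 1.1 2.5
   vertex 3.9 2.5 2.2
  endloop
 endfacet
 facet normal 0.024 0.534 -0.845
  outer loop
   vertex 2.8 1.6 1.6
   vertex 3.9 2.5 2.2
   vertex 4.9 0.4 0.9
  endloop
 endfacet
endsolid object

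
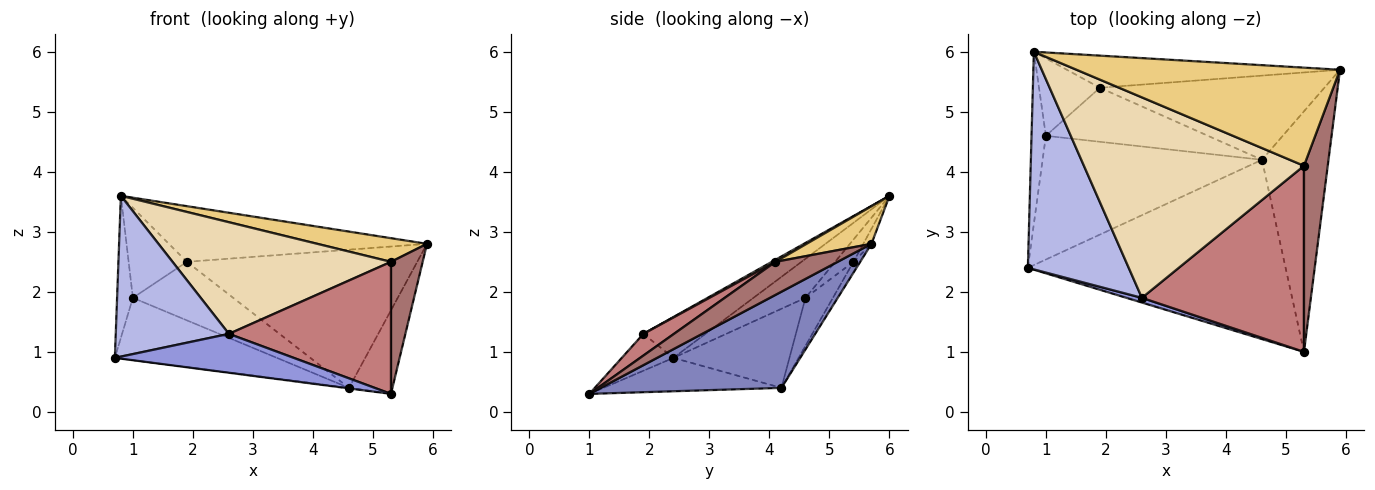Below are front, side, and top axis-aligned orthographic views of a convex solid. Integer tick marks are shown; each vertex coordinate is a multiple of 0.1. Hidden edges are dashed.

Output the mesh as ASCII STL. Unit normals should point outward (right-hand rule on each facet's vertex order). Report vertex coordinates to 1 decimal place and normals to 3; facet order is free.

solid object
 facet normal -0.128 0.003 -0.992
  outer loop
   vertex 4.6 4.2 0.4
   vertex 5.3 1.0 0.3
   vertex 0.7 2.4 0.9
  endloop
 endfacet
 facet normal 0.807 0.194 -0.558
  outer loop
   vertex 4.6 4.2 0.4
   vertex 5.9 5.7 2.8
   vertex 5.3 1.0 0.3
  endloop
 endfacet
 facet normal -0.275 -0.954 0.115
  outer loop
   vertex 2.6 1.9 1.3
   vertex 0.7 2.4 0.9
   vertex 5.3 1.0 0.3
  endloop
 endfacet
 facet normal -0.310 -0.565 0.765
  outer loop
   vertex 2.6 1.9 1.3
   vertex 0.8 6.0 3.6
   vertex 0.7 2.4 0.9
  endloop
 endfacet
 facet normal -0.903 0.274 -0.332
  outer loop
   vertex 1.0 4.6 1.9
   vertex 0.7 2.4 0.9
   vertex 0.8 6.0 3.6
  endloop
 endfacet
 facet normal -0.307 0.428 -0.850
  outer loop
   vertex 1.0 4.6 1.9
   vertex 4.6 4.2 0.4
   vertex 0.7 2.4 0.9
  endloop
 endfacet
 facet normal -0.027 0.866 -0.500
  outer loop
   vertex 1.9 5.4 2.5
   vertex 0.8 6.0 3.6
   vertex 5.9 5.7 2.8
  endloop
 endfacet
 facet normal -0.025 0.854 -0.520
  outer loop
   vertex 1.9 5.4 2.5
   vertex 5.9 5.7 2.8
   vertex 4.6 4.2 0.4
  endloop
 endfacet
 facet normal -0.232 0.737 -0.634
  outer loop
   vertex 1.9 5.4 2.5
   vertex 1.0 4.6 1.9
   vertex 0.8 6.0 3.6
  endloop
 endfacet
 facet normal -0.197 0.720 -0.665
  outer loop
   vertex 1.9 5.4 2.5
   vertex 4.6 4.2 0.4
   vertex 1.0 4.6 1.9
  endloop
 endfacet
 facet normal 0.137 -0.232 0.963
  outer loop
   vertex 5.3 4.1 2.5
   vertex 5.9 5.7 2.8
   vertex 0.8 6.0 3.6
  endloop
 endfacet
 facet normal 0.008 -0.487 0.874
  outer loop
   vertex 5.3 4.1 2.5
   vertex 0.8 6.0 3.6
   vertex 2.6 1.9 1.3
  endloop
 endfacet
 facet normal 0.750 -0.382 0.539
  outer loop
   vertex 5.3 4.1 2.5
   vertex 5.3 1.0 0.3
   vertex 5.9 5.7 2.8
  endloop
 endfacet
 facet normal 0.108 -0.575 0.811
  outer loop
   vertex 5.3 4.1 2.5
   vertex 2.6 1.9 1.3
   vertex 5.3 1.0 0.3
  endloop
 endfacet
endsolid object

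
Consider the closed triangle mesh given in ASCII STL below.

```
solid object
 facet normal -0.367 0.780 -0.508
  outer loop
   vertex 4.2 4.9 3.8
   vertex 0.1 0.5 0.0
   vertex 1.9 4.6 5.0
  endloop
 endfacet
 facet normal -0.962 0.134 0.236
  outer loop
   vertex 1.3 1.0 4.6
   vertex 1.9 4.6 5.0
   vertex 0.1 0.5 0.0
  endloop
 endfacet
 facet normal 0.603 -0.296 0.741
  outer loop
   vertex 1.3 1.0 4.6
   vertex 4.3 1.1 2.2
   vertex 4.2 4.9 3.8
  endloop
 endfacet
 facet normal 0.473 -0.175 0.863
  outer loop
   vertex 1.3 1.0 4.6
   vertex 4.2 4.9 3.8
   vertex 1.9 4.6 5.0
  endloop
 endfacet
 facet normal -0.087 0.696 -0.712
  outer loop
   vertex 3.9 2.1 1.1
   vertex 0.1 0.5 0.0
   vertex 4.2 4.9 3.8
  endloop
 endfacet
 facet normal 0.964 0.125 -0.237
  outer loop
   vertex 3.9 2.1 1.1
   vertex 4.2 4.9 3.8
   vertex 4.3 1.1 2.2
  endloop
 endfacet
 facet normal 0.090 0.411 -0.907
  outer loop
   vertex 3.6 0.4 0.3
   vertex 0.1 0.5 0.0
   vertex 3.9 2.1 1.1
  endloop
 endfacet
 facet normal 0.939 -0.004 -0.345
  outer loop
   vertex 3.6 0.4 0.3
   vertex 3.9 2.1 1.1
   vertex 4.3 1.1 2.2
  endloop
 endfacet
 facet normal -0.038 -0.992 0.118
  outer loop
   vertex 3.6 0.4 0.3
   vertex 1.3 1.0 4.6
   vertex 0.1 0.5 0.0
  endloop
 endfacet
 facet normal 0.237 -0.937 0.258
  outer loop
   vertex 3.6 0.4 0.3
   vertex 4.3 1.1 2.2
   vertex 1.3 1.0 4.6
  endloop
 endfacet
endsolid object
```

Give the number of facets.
10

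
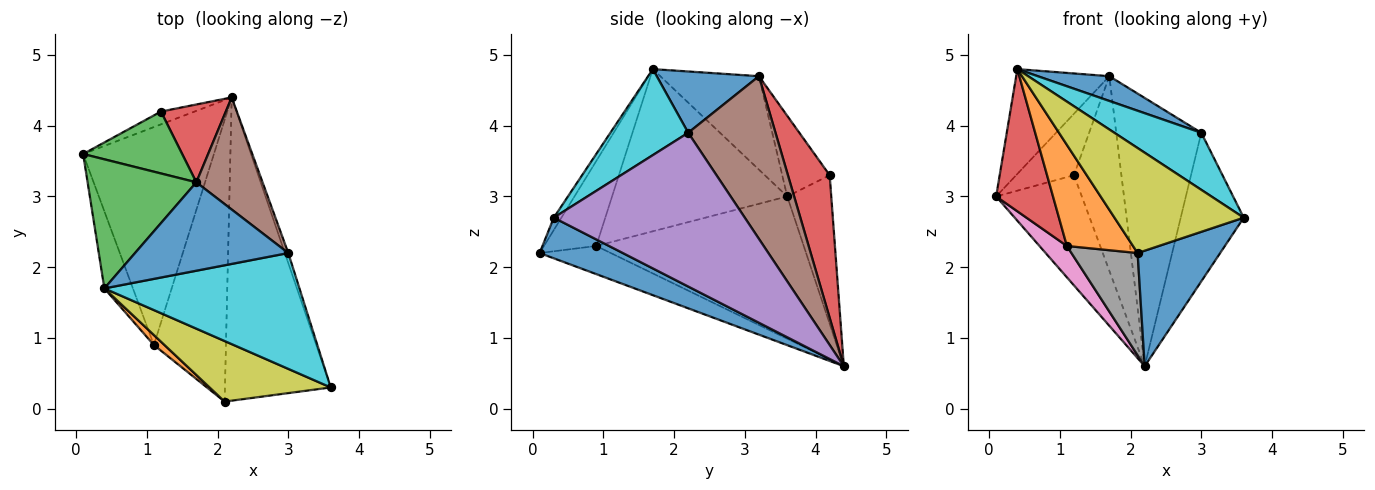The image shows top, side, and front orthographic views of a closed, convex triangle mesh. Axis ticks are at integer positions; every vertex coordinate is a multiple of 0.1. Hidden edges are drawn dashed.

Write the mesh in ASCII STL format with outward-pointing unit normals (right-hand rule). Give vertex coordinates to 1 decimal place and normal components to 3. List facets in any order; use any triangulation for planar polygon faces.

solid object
 facet normal 0.338 -0.335 -0.880
  outer loop
   vertex 2.1 0.1 2.2
   vertex 2.2 4.4 0.6
   vertex 3.6 0.3 2.7
  endloop
 endfacet
 facet normal -0.455 0.885 -0.103
  outer loop
   vertex 1.2 4.2 3.3
   vertex 2.2 4.4 0.6
   vertex 0.1 3.6 3.0
  endloop
 endfacet
 facet normal -0.500 0.610 0.614
  outer loop
   vertex 1.2 4.2 3.3
   vertex 0.1 3.6 3.0
   vertex 1.7 3.2 4.7
  endloop
 endfacet
 facet normal 0.633 0.719 0.288
  outer loop
   vertex 1.2 4.2 3.3
   vertex 1.7 3.2 4.7
   vertex 2.2 4.4 0.6
  endloop
 endfacet
 facet normal 0.949 0.313 -0.021
  outer loop
   vertex 3.0 2.2 3.9
   vertex 3.6 0.3 2.7
   vertex 2.2 4.4 0.6
  endloop
 endfacet
 facet normal 0.688 0.670 0.280
  outer loop
   vertex 3.0 2.2 3.9
   vertex 2.2 4.4 0.6
   vertex 1.7 3.2 4.7
  endloop
 endfacet
 facet normal -0.733 -0.097 -0.673
  outer loop
   vertex 1.1 0.9 2.3
   vertex 0.1 3.6 3.0
   vertex 2.2 4.4 0.6
  endloop
 endfacet
 facet normal -0.345 -0.320 -0.882
  outer loop
   vertex 1.1 0.9 2.3
   vertex 2.2 4.4 0.6
   vertex 2.1 0.1 2.2
  endloop
 endfacet
 facet normal -0.051 -0.865 0.499
  outer loop
   vertex 0.4 1.7 4.8
   vertex 2.1 0.1 2.2
   vertex 3.6 0.3 2.7
  endloop
 endfacet
 facet normal 0.368 -0.411 0.834
  outer loop
   vertex 0.4 1.7 4.8
   vertex 3.6 0.3 2.7
   vertex 3.0 2.2 3.9
  endloop
 endfacet
 facet normal 0.359 -0.252 0.899
  outer loop
   vertex 0.4 1.7 4.8
   vertex 3.0 2.2 3.9
   vertex 1.7 3.2 4.7
  endloop
 endfacet
 facet normal -0.618 -0.782 0.077
  outer loop
   vertex 0.4 1.7 4.8
   vertex 1.1 0.9 2.3
   vertex 2.1 0.1 2.2
  endloop
 endfacet
 facet normal -0.555 0.524 0.646
  outer loop
   vertex 0.4 1.7 4.8
   vertex 1.7 3.2 4.7
   vertex 0.1 3.6 3.0
  endloop
 endfacet
 facet normal -0.938 -0.305 -0.165
  outer loop
   vertex 0.4 1.7 4.8
   vertex 0.1 3.6 3.0
   vertex 1.1 0.9 2.3
  endloop
 endfacet
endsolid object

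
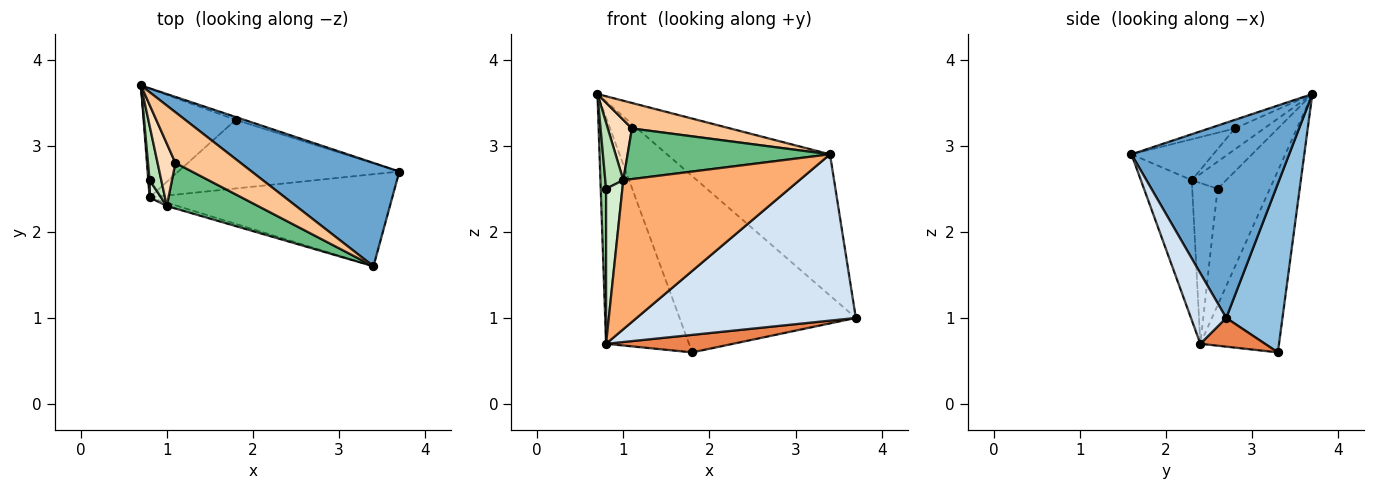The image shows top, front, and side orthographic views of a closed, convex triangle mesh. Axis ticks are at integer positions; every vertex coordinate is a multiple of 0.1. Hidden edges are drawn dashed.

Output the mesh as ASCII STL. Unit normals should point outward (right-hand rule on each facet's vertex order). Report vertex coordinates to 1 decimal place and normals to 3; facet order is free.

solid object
 facet normal 0.615 0.636 0.465
  outer loop
   vertex 3.4 1.6 2.9
   vertex 3.7 2.7 1.0
   vertex 0.7 3.7 3.6
  endloop
 endfacet
 facet normal 0.304 0.953 -0.016
  outer loop
   vertex 1.8 3.3 0.6
   vertex 0.7 3.7 3.6
   vertex 3.7 2.7 1.0
  endloop
 endfacet
 facet normal -0.650 0.685 -0.330
  outer loop
   vertex 0.8 2.4 0.7
   vertex 0.7 3.7 3.6
   vertex 1.8 3.3 0.6
  endloop
 endfacet
 facet normal 0.139 -0.866 -0.480
  outer loop
   vertex 0.8 2.4 0.7
   vertex 3.7 2.7 1.0
   vertex 3.4 1.6 2.9
  endloop
 endfacet
 facet normal 0.125 -0.246 -0.961
  outer loop
   vertex 0.8 2.4 0.7
   vertex 1.8 3.3 0.6
   vertex 3.7 2.7 1.0
  endloop
 endfacet
 facet normal -0.277 -0.960 -0.021
  outer loop
   vertex 1.0 2.3 2.6
   vertex 0.8 2.4 0.7
   vertex 3.4 1.6 2.9
  endloop
 endfacet
 facet normal -0.117 -0.446 0.887
  outer loop
   vertex 1.1 2.8 3.2
   vertex 3.4 1.6 2.9
   vertex 0.7 3.7 3.6
  endloop
 endfacet
 facet normal -0.645 -0.531 0.550
  outer loop
   vertex 1.1 2.8 3.2
   vertex 0.7 3.7 3.6
   vertex 1.0 2.3 2.6
  endloop
 endfacet
 facet normal -0.288 -0.712 0.641
  outer loop
   vertex 1.1 2.8 3.2
   vertex 1.0 2.3 2.6
   vertex 3.4 1.6 2.9
  endloop
 endfacet
 facet normal -0.995 -0.102 0.011
  outer loop
   vertex 0.8 2.6 2.5
   vertex 0.7 3.7 3.6
   vertex 0.8 2.4 0.7
  endloop
 endfacet
 facet normal -0.828 -0.433 0.357
  outer loop
   vertex 0.8 2.6 2.5
   vertex 1.0 2.3 2.6
   vertex 0.7 3.7 3.6
  endloop
 endfacet
 facet normal -0.840 -0.540 0.060
  outer loop
   vertex 0.8 2.6 2.5
   vertex 0.8 2.4 0.7
   vertex 1.0 2.3 2.6
  endloop
 endfacet
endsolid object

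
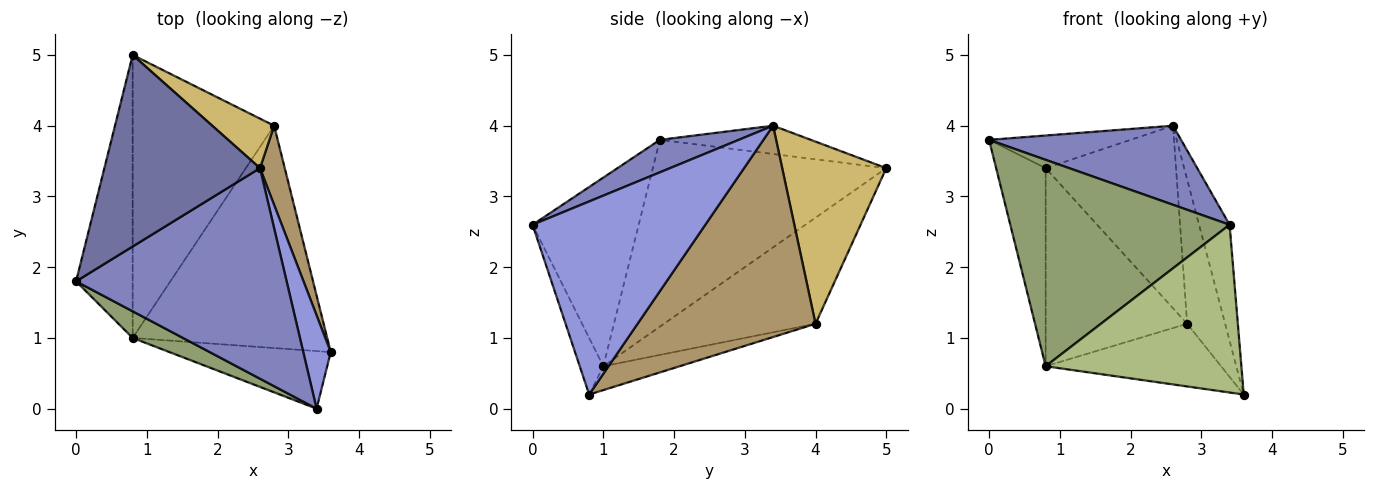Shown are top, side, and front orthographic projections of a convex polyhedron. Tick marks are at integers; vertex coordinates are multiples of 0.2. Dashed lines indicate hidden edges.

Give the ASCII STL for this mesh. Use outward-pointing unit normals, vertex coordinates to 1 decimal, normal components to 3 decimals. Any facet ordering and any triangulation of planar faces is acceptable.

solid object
 facet normal -0.176 0.165 0.970
  outer loop
   vertex 2.6 3.4 4.0
   vertex 0.8 5.0 3.4
   vertex 0.0 1.8 3.8
  endloop
 endfacet
 facet normal 0.143 -0.348 0.927
  outer loop
   vertex 3.4 0.0 2.6
   vertex 2.6 3.4 4.0
   vertex 0.0 1.8 3.8
  endloop
 endfacet
 facet normal 0.975 0.172 0.139
  outer loop
   vertex 3.4 0.0 2.6
   vertex 3.6 0.8 0.2
   vertex 2.6 3.4 4.0
  endloop
 endfacet
 facet normal -0.938 0.199 -0.284
  outer loop
   vertex 0.8 1.0 0.6
   vertex 0.0 1.8 3.8
   vertex 0.8 5.0 3.4
  endloop
 endfacet
 facet normal -0.433 -0.894 0.115
  outer loop
   vertex 0.8 1.0 0.6
   vertex 3.4 0.0 2.6
   vertex 0.0 1.8 3.8
  endloop
 endfacet
 facet normal -0.113 -0.940 -0.323
  outer loop
   vertex 0.8 1.0 0.6
   vertex 3.6 0.8 0.2
   vertex 3.4 0.0 2.6
  endloop
 endfacet
 facet normal -0.117 0.269 -0.956
  outer loop
   vertex 2.8 4.0 1.2
   vertex 3.6 0.8 0.2
   vertex 0.8 1.0 0.6
  endloop
 endfacet
 facet normal -0.524 0.489 -0.698
  outer loop
   vertex 2.8 4.0 1.2
   vertex 0.8 1.0 0.6
   vertex 0.8 5.0 3.4
  endloop
 endfacet
 facet normal 0.972 0.207 0.114
  outer loop
   vertex 2.8 4.0 1.2
   vertex 2.6 3.4 4.0
   vertex 3.6 0.8 0.2
  endloop
 endfacet
 facet normal 0.610 0.764 0.207
  outer loop
   vertex 2.8 4.0 1.2
   vertex 0.8 5.0 3.4
   vertex 2.6 3.4 4.0
  endloop
 endfacet
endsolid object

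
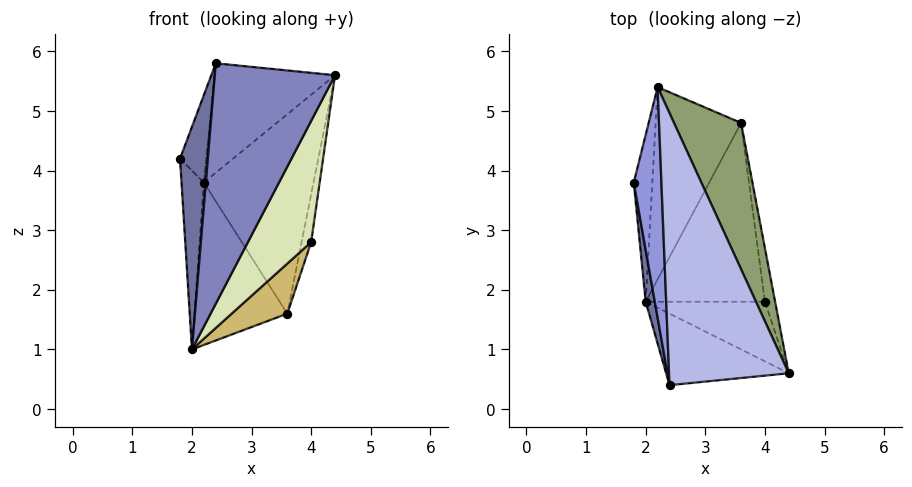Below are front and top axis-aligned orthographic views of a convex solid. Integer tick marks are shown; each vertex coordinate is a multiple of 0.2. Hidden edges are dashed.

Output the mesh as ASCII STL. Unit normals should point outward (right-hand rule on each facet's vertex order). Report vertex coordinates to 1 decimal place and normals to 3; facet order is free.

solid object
 facet normal -0.987 -0.157 0.036
  outer loop
   vertex 2.0 1.8 1.0
   vertex 2.4 0.4 5.8
   vertex 1.8 3.8 4.2
  endloop
 endfacet
 facet normal 0.067 -0.956 -0.285
  outer loop
   vertex 2.0 1.8 1.0
   vertex 4.4 0.6 5.6
   vertex 2.4 0.4 5.8
  endloop
 endfacet
 facet normal -0.435 0.319 0.842
  outer loop
   vertex 2.2 5.4 3.8
   vertex 1.8 3.8 4.2
   vertex 2.4 0.4 5.8
  endloop
 endfacet
 facet normal 0.055 0.373 0.926
  outer loop
   vertex 2.2 5.4 3.8
   vertex 2.4 0.4 5.8
   vertex 4.4 0.6 5.6
  endloop
 endfacet
 facet normal 0.787 0.498 0.365
  outer loop
   vertex 2.2 5.4 3.8
   vertex 4.4 0.6 5.6
   vertex 3.6 4.8 1.6
  endloop
 endfacet
 facet normal -0.964 0.195 -0.182
  outer loop
   vertex 2.2 5.4 3.8
   vertex 2.0 1.8 1.0
   vertex 1.8 3.8 4.2
  endloop
 endfacet
 facet normal -0.679 0.474 -0.561
  outer loop
   vertex 2.2 5.4 3.8
   vertex 3.6 4.8 1.6
   vertex 2.0 1.8 1.0
  endloop
 endfacet
 facet normal 0.369 -0.834 -0.410
  outer loop
   vertex 4.0 1.8 2.8
   vertex 4.4 0.6 5.6
   vertex 2.0 1.8 1.0
  endloop
 endfacet
 facet normal 0.991 0.091 -0.102
  outer loop
   vertex 4.0 1.8 2.8
   vertex 3.6 4.8 1.6
   vertex 4.4 0.6 5.6
  endloop
 endfacet
 facet normal 0.655 -0.204 -0.728
  outer loop
   vertex 4.0 1.8 2.8
   vertex 2.0 1.8 1.0
   vertex 3.6 4.8 1.6
  endloop
 endfacet
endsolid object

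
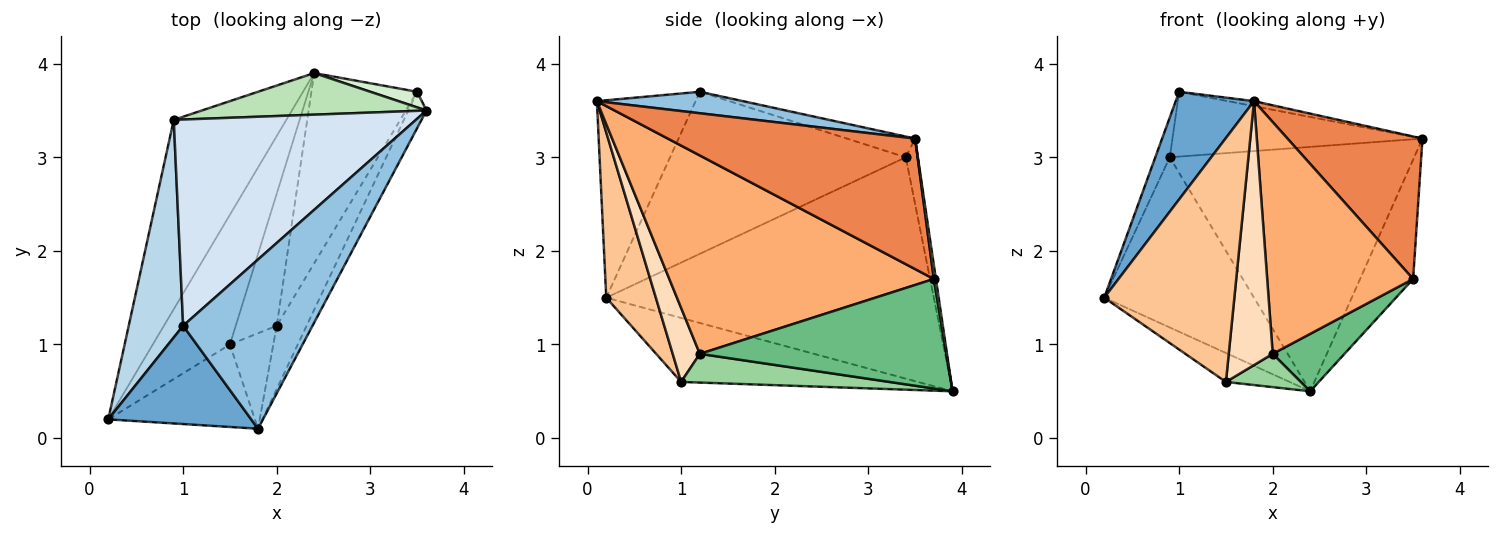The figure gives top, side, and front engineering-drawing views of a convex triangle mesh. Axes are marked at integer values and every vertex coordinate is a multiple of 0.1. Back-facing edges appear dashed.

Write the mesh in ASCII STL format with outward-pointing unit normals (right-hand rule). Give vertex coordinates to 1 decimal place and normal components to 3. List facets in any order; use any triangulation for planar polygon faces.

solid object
 facet normal -0.681 -0.540 0.493
  outer loop
   vertex 1.0 1.2 3.7
   vertex 0.2 0.2 1.5
   vertex 1.8 0.1 3.6
  endloop
 endfacet
 facet normal 0.164 0.029 0.986
  outer loop
   vertex 1.0 1.2 3.7
   vertex 1.8 0.1 3.6
   vertex 3.6 3.5 3.2
  endloop
 endfacet
 facet normal -0.946 0.058 0.318
  outer loop
   vertex 0.9 3.4 3.0
   vertex 0.2 0.2 1.5
   vertex 1.0 1.2 3.7
  endloop
 endfacet
 facet normal -0.081 0.299 0.951
  outer loop
   vertex 0.9 3.4 3.0
   vertex 1.0 1.2 3.7
   vertex 3.6 3.5 3.2
  endloop
 endfacet
 facet normal 0.871 -0.476 -0.121
  outer loop
   vertex 3.5 3.7 1.7
   vertex 3.6 3.5 3.2
   vertex 1.8 0.1 3.6
  endloop
 endfacet
 facet normal 0.868 -0.479 -0.131
  outer loop
   vertex 3.5 3.7 1.7
   vertex 1.8 0.1 3.6
   vertex 2.0 1.2 0.9
  endloop
 endfacet
 facet normal 0.340 -0.891 -0.301
  outer loop
   vertex 1.5 1.0 0.6
   vertex 1.8 0.1 3.6
   vertex 0.2 0.2 1.5
  endloop
 endfacet
 facet normal 0.502 -0.813 -0.294
  outer loop
   vertex 1.5 1.0 0.6
   vertex 2.0 1.2 0.9
   vertex 1.8 0.1 3.6
  endloop
 endfacet
 facet normal 0.704 -0.205 -0.680
  outer loop
   vertex 2.4 3.9 0.5
   vertex 3.5 3.7 1.7
   vertex 2.0 1.2 0.9
  endloop
 endfacet
 facet normal 0.562 -0.202 -0.802
  outer loop
   vertex 2.4 3.9 0.5
   vertex 2.0 1.2 0.9
   vertex 1.5 1.0 0.6
  endloop
 endfacet
 facet normal -0.049 0.985 0.168
  outer loop
   vertex 2.4 3.9 0.5
   vertex 0.9 3.4 3.0
   vertex 3.6 3.5 3.2
  endloop
 endfacet
 facet normal 0.039 0.991 0.130
  outer loop
   vertex 2.4 3.9 0.5
   vertex 3.6 3.5 3.2
   vertex 3.5 3.7 1.7
  endloop
 endfacet
 facet normal -0.825 0.377 -0.420
  outer loop
   vertex 2.4 3.9 0.5
   vertex 0.2 0.2 1.5
   vertex 0.9 3.4 3.0
  endloop
 endfacet
 facet normal -0.629 0.169 -0.759
  outer loop
   vertex 2.4 3.9 0.5
   vertex 1.5 1.0 0.6
   vertex 0.2 0.2 1.5
  endloop
 endfacet
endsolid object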